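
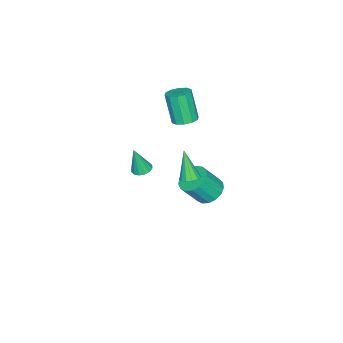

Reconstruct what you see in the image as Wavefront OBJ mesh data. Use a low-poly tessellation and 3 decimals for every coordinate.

v -2.263 -0.681 2.618
v -1.664 -1.248 2.527
v -2.018 -1.946 4.551
v -2.617 -1.379 4.642
v -1.45 -0.82 2.712
v -1.804 -1.518 4.736
v -1.547 -0.339 2.861
v -1.901 -1.037 4.885
v -1.917 0.012 2.917
v -2.271 -0.687 4.941
v -2.42 0.098 2.859
v -2.773 -0.601 4.883
v -2.862 -0.114 2.709
v -3.216 -0.812 4.733
v -3.076 -0.542 2.524
v -3.43 -1.24 4.548
v -2.979 -1.023 2.375
v -3.333 -1.721 4.399
v -2.609 -1.373 2.319
v -2.963 -2.072 4.343
v -2.107 -1.459 2.377
v -2.46 -2.158 4.401
v -3.161 0.543 -4.408
v -2.227 0.576 -4.886
v -1.425 -0.171 -3.371
v -2.359 -0.203 -2.892
v -2.257 1.019 -4.651
v -1.455 0.273 -3.136
v -2.495 1.354 -4.361
v -1.693 0.607 -2.846
v -2.885 1.502 -4.081
v -2.083 0.756 -2.566
v -3.338 1.431 -3.876
v -2.536 0.685 -2.361
v -3.751 1.157 -3.793
v -2.949 0.41 -2.278
v -4.029 0.742 -3.851
v -3.227 -0.005 -2.335
v -4.107 0.281 -4.036
v -3.305 -0.465 -2.521
v -3.969 -0.119 -4.306
v -3.167 -0.866 -2.791
v -3.646 -0.368 -4.6
v -2.844 -1.115 -3.085
v -3.212 -0.408 -4.85
v -2.41 -1.155 -3.334
v -2.766 -0.23 -4.998
v -1.964 -0.977 -3.483
v -2.41 0.125 -5.011
v -1.608 -0.622 -3.496
v 0.672 1.342 0.254
v 1.28 1.409 0.444
v 0.168 0.618 2.126
v 1.115 1.721 0.52
v 0.809 1.912 0.511
v 0.46 1.922 0.421
v 0.178 1.749 0.278
v 0.054 1.446 0.127
v 0.125 1.11 0.017
v 0.371 0.848 -0.019
v 0.712 0.743 0.033
v 1.04 0.828 0.154
v 1.252 1.077 0.307
v 3.102 -0.489 2.22
v 3.542 -0.024 2.231
v 3.418 -0.831 4
v 3.257 0.125 2.311
v 2.93 0.11 2.365
v 2.65 -0.066 2.381
v 2.491 -0.355 2.354
v 2.496 -0.68 2.291
v 2.663 -0.954 2.208
v 2.948 -1.103 2.129
v 3.274 -1.088 2.074
v 3.555 -0.912 2.058
v 3.714 -0.623 2.086
v 3.709 -0.298 2.149
f 2 1 5
f 2 5 3
f 3 5 6
f 3 6 4
f 5 1 7
f 5 7 6
f 6 7 8
f 6 8 4
f 7 1 9
f 7 9 8
f 8 9 10
f 8 10 4
f 9 1 11
f 9 11 10
f 10 11 12
f 10 12 4
f 11 1 13
f 11 13 12
f 12 13 14
f 12 14 4
f 13 1 15
f 13 15 14
f 14 15 16
f 14 16 4
f 15 1 17
f 15 17 16
f 16 17 18
f 16 18 4
f 17 1 19
f 17 19 18
f 18 19 20
f 18 20 4
f 19 1 21
f 19 21 20
f 20 21 22
f 20 22 4
f 21 1 2
f 21 2 22
f 22 2 3
f 22 3 4
f 24 23 27
f 24 27 25
f 25 27 28
f 25 28 26
f 27 23 29
f 27 29 28
f 28 29 30
f 28 30 26
f 29 23 31
f 29 31 30
f 30 31 32
f 30 32 26
f 31 23 33
f 31 33 32
f 32 33 34
f 32 34 26
f 33 23 35
f 33 35 34
f 34 35 36
f 34 36 26
f 35 23 37
f 35 37 36
f 36 37 38
f 36 38 26
f 37 23 39
f 37 39 38
f 38 39 40
f 38 40 26
f 39 23 41
f 39 41 40
f 40 41 42
f 40 42 26
f 41 23 43
f 41 43 42
f 42 43 44
f 42 44 26
f 43 23 45
f 43 45 44
f 44 45 46
f 44 46 26
f 45 23 47
f 45 47 46
f 46 47 48
f 46 48 26
f 47 23 49
f 47 49 48
f 48 49 50
f 48 50 26
f 49 23 24
f 49 24 50
f 50 24 25
f 50 25 26
f 52 51 54
f 52 54 53
f 54 51 55
f 54 55 53
f 55 51 56
f 55 56 53
f 56 51 57
f 56 57 53
f 57 51 58
f 57 58 53
f 58 51 59
f 58 59 53
f 59 51 60
f 59 60 53
f 60 51 61
f 60 61 53
f 61 51 62
f 61 62 53
f 62 51 63
f 62 63 53
f 63 51 52
f 63 52 53
f 65 64 67
f 65 67 66
f 67 64 68
f 67 68 66
f 68 64 69
f 68 69 66
f 69 64 70
f 69 70 66
f 70 64 71
f 70 71 66
f 71 64 72
f 71 72 66
f 72 64 73
f 72 73 66
f 73 64 74
f 73 74 66
f 74 64 75
f 74 75 66
f 75 64 76
f 75 76 66
f 76 64 77
f 76 77 66
f 77 64 65
f 77 65 66



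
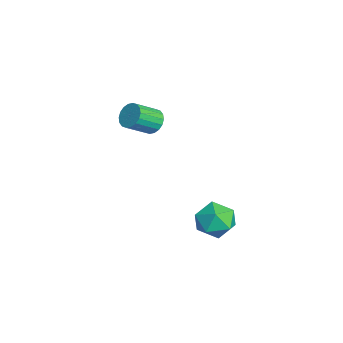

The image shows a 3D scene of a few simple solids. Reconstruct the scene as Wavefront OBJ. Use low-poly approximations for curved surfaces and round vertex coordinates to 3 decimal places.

v -3.281 -2.24 0.326
v -2.817 -1.732 0.754
v -2.295 -2.993 1.682
v -2.759 -3.5 1.254
v -3.128 -1.728 0.935
v -2.607 -2.988 1.863
v -3.47 -1.825 0.995
v -2.949 -3.085 1.924
v -3.775 -2.004 0.923
v -3.253 -3.265 1.851
v -3.981 -2.23 0.732
v -3.46 -3.49 1.661
v -4.049 -2.458 0.461
v -3.528 -3.718 1.39
v -3.965 -2.642 0.163
v -3.443 -3.903 1.092
v -3.745 -2.747 -0.102
v -3.223 -4.008 0.826
v -3.433 -2.752 -0.283
v -2.912 -4.012 0.645
v -3.091 -2.655 -0.344
v -2.57 -3.915 0.585
v -2.787 -2.475 -0.271
v -2.265 -3.736 0.657
v -2.58 -2.25 -0.081
v -2.059 -3.51 0.848
v -2.512 -2.022 0.19
v -1.991 -3.282 1.119
v -2.597 -1.837 0.488
v -2.075 -3.098 1.417
v 3.375 0.985 -3.156
v 4.37 0.549 -2.675
v 2.43 -0.609 -2.645
v 3.425 -1.045 -2.164
v 2.879 -0.117 -1.661
v 3.463 0.868 -1.977
v 3.337 -0.928 -3.343
v 3.921 0.057 -3.659
v 4.347 -0.633 -2.79
v 4.063 -0.132 -1.751
v 2.737 0.072 -3.569
v 2.453 0.573 -2.53
f 2 1 5
f 2 5 3
f 3 5 6
f 3 6 4
f 5 1 7
f 5 7 6
f 6 7 8
f 6 8 4
f 7 1 9
f 7 9 8
f 8 9 10
f 8 10 4
f 9 1 11
f 9 11 10
f 10 11 12
f 10 12 4
f 11 1 13
f 11 13 12
f 12 13 14
f 12 14 4
f 13 1 15
f 13 15 14
f 14 15 16
f 14 16 4
f 15 1 17
f 15 17 16
f 16 17 18
f 16 18 4
f 17 1 19
f 17 19 18
f 18 19 20
f 18 20 4
f 19 1 21
f 19 21 20
f 20 21 22
f 20 22 4
f 21 1 23
f 21 23 22
f 22 23 24
f 22 24 4
f 23 1 25
f 23 25 24
f 24 25 26
f 24 26 4
f 25 1 27
f 25 27 26
f 26 27 28
f 26 28 4
f 27 1 29
f 27 29 28
f 28 29 30
f 28 30 4
f 29 1 2
f 29 2 30
f 30 2 3
f 30 3 4
f 31 42 36
f 31 36 32
f 31 32 38
f 31 38 41
f 31 41 42
f 32 36 40
f 36 42 35
f 42 41 33
f 41 38 37
f 38 32 39
f 34 40 35
f 34 35 33
f 34 33 37
f 34 37 39
f 34 39 40
f 35 40 36
f 33 35 42
f 37 33 41
f 39 37 38
f 40 39 32



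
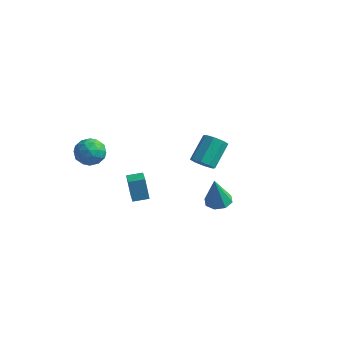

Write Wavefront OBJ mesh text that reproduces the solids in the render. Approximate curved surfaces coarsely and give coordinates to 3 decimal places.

v -2.504 -1.187 -2.367
v -2.901 -1.033 -0.887
v -3.26 -0.302 -2.661
v -3.656 -0.148 -1.181
v -1.764 -0.512 -2.239
v -2.16 -0.358 -0.759
v -2.519 0.373 -2.533
v -2.916 0.527 -1.053
v -0.366 3.084 -0.825
v 0.053 3.542 -1.361
v 0.044 5.035 -0.091
v -0.374 4.576 0.445
v -0.568 3.598 -1.431
v -0.577 5.091 -0.16
v -1.071 3.353 -1.146
v -1.08 4.845 0.124
v -1.16 2.95 -0.673
v -1.169 4.442 0.597
v -0.784 2.625 -0.289
v -0.793 4.118 0.981
v -0.163 2.569 -0.22
v -0.172 4.062 1.051
v 0.34 2.815 -0.504
v 0.331 4.307 0.766
v 0.429 3.218 -0.977
v 0.42 4.71 0.293
v 2.995 -0.54 -0.318
v 3.794 -0.329 -0.251
v 2.925 -0.9 1.638
v 3.405 0.167 -0.173
v 2.775 0.249 -0.18
v 2.274 -0.132 -0.268
v 2.195 -0.751 -0.385
v 2.584 -1.247 -0.463
v 3.214 -1.328 -0.455
v 3.715 -0.948 -0.368
v -3.405 -2.801 3.178
v -2.754 -3.521 2.941
v -4.526 -3.919 3.499
v -3.875 -4.639 3.262
v -3.738 -4.094 4.088
v -3.045 -3.402 3.889
v -4.235 -4.038 2.551
v -3.542 -3.346 2.352
v -3.267 -4.285 2.554
v -2.96 -4.32 3.504
v -4.32 -3.12 2.936
v -4.013 -3.155 3.886
v -2.981 -3.062 3.031
v -4.299 -4.378 3.409
v -4.219 -4.057 3.894
v -3.836 -4.48 3.755
v -3.152 -2.993 3.588
v -2.77 -3.416 3.45
v -3.348 -3.753 4.123
v -4.51 -4.024 2.99
v -4.128 -4.447 2.852
v -3.444 -2.96 2.685
v -3.061 -3.383 2.546
v -3.932 -3.687 2.317
v -2.9 -3.935 2.664
v -3.559 -4.593 2.853
v -3.77 -4.239 2.435
v -3.363 -3.832 2.318
v -2.72 -3.955 3.223
v -3.379 -4.613 3.412
v -3.298 -4.292 3.897
v -2.891 -3.886 3.78
v -3.021 -4.405 2.995
v -3.901 -2.827 3.028
v -4.56 -3.485 3.217
v -4.389 -3.554 2.66
v -3.982 -3.148 2.543
v -3.721 -2.847 3.587
v -4.38 -3.505 3.776
v -3.917 -3.608 4.122
v -3.51 -3.201 4.005
v -4.259 -3.035 3.445
f 2 4 1
f 5 2 1
f 1 4 3
f 3 5 1
f 2 8 4
f 6 2 5
f 6 8 2
f 4 8 3
f 7 5 3
f 3 8 7
f 7 6 5
f 8 6 7
f 10 9 13
f 10 13 11
f 11 13 14
f 11 14 12
f 13 9 15
f 13 15 14
f 14 15 16
f 14 16 12
f 15 9 17
f 15 17 16
f 16 17 18
f 16 18 12
f 17 9 19
f 17 19 18
f 18 19 20
f 18 20 12
f 19 9 21
f 19 21 20
f 20 21 22
f 20 22 12
f 21 9 23
f 21 23 22
f 22 23 24
f 22 24 12
f 23 9 25
f 23 25 24
f 24 25 26
f 24 26 12
f 25 9 10
f 25 10 26
f 26 10 11
f 26 11 12
f 28 27 30
f 28 30 29
f 30 27 31
f 30 31 29
f 31 27 32
f 31 32 29
f 32 27 33
f 32 33 29
f 33 27 34
f 33 34 29
f 34 27 35
f 34 35 29
f 35 27 36
f 35 36 29
f 36 27 28
f 36 28 29
f 37 74 53
f 74 48 77
f 53 77 42
f 74 77 53
f 37 53 49
f 53 42 54
f 49 54 38
f 53 54 49
f 37 49 58
f 49 38 59
f 58 59 44
f 49 59 58
f 37 58 70
f 58 44 73
f 70 73 47
f 58 73 70
f 37 70 74
f 70 47 78
f 74 78 48
f 70 78 74
f 38 54 65
f 54 42 68
f 65 68 46
f 54 68 65
f 42 77 55
f 77 48 76
f 55 76 41
f 77 76 55
f 48 78 75
f 78 47 71
f 75 71 39
f 78 71 75
f 47 73 72
f 73 44 60
f 72 60 43
f 73 60 72
f 44 59 64
f 59 38 61
f 64 61 45
f 59 61 64
f 40 66 52
f 66 46 67
f 52 67 41
f 66 67 52
f 40 52 50
f 52 41 51
f 50 51 39
f 52 51 50
f 40 50 57
f 50 39 56
f 57 56 43
f 50 56 57
f 40 57 62
f 57 43 63
f 62 63 45
f 57 63 62
f 40 62 66
f 62 45 69
f 66 69 46
f 62 69 66
f 41 67 55
f 67 46 68
f 55 68 42
f 67 68 55
f 39 51 75
f 51 41 76
f 75 76 48
f 51 76 75
f 43 56 72
f 56 39 71
f 72 71 47
f 56 71 72
f 45 63 64
f 63 43 60
f 64 60 44
f 63 60 64
f 46 69 65
f 69 45 61
f 65 61 38
f 69 61 65



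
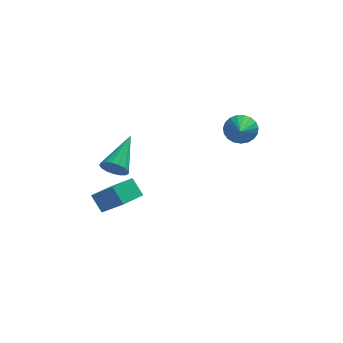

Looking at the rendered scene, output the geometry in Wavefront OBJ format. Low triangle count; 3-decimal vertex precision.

v -1.448 -1.357 -1.598
v -1.917 -0.866 -0.836
v -2.427 -0.702 -2.621
v -2.895 -0.212 -1.86
v -0.625 -0.348 -1.74
v -1.093 0.142 -0.979
v -1.603 0.306 -2.764
v -2.072 0.797 -2.002
v 3.728 3.236 0.14
v 4.193 3.537 0.718
v 3.672 1.864 0.9
v 3.888 3.611 0.829
v 3.556 3.62 0.821
v 3.253 3.563 0.695
v 3.033 3.449 0.473
v 2.933 3.299 0.194
v 2.97 3.138 -0.095
v 3.139 2.994 -0.343
v 3.409 2.891 -0.507
v 3.735 2.849 -0.56
v 4.06 2.873 -0.491
v 4.327 2.961 -0.313
v 4.491 3.095 -0.057
v 4.523 3.255 0.233
v 4.418 3.411 0.507
v -1.887 0.141 -0.354
v -1.389 0.211 -0.826
v -1.193 1.859 0.634
v -1.64 0.384 -0.951
v -1.949 0.502 -0.939
v -2.243 0.537 -0.793
v -2.456 0.482 -0.546
v -2.538 0.348 -0.256
v -2.472 0.167 0.012
v -2.271 -0.02 0.196
v -1.983 -0.17 0.254
v -1.673 -0.249 0.173
v -1.411 -0.238 -0.029
v -1.259 -0.141 -0.305
v -1.251 0.021 -0.593
f 2 4 1
f 5 2 1
f 1 4 3
f 3 5 1
f 2 8 4
f 6 2 5
f 6 8 2
f 4 8 3
f 7 5 3
f 3 8 7
f 7 6 5
f 8 6 7
f 10 9 12
f 10 12 11
f 12 9 13
f 12 13 11
f 13 9 14
f 13 14 11
f 14 9 15
f 14 15 11
f 15 9 16
f 15 16 11
f 16 9 17
f 16 17 11
f 17 9 18
f 17 18 11
f 18 9 19
f 18 19 11
f 19 9 20
f 19 20 11
f 20 9 21
f 20 21 11
f 21 9 22
f 21 22 11
f 22 9 23
f 22 23 11
f 23 9 24
f 23 24 11
f 24 9 25
f 24 25 11
f 25 9 10
f 25 10 11
f 27 26 29
f 27 29 28
f 29 26 30
f 29 30 28
f 30 26 31
f 30 31 28
f 31 26 32
f 31 32 28
f 32 26 33
f 32 33 28
f 33 26 34
f 33 34 28
f 34 26 35
f 34 35 28
f 35 26 36
f 35 36 28
f 36 26 37
f 36 37 28
f 37 26 38
f 37 38 28
f 38 26 39
f 38 39 28
f 39 26 40
f 39 40 28
f 40 26 27
f 40 27 28



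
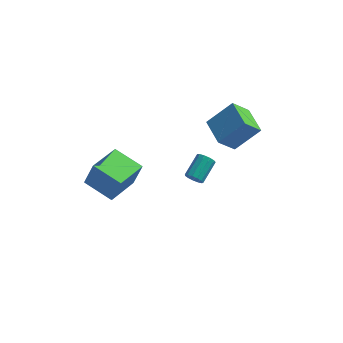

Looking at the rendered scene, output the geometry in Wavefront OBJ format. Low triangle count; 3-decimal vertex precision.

v 0.422 2.528 -4.143
v 0.686 2.196 -3.719
v 1.182 3.521 -2.992
v 0.918 3.852 -3.417
v 0.918 2.242 -3.961
v 1.413 3.567 -3.235
v 0.991 2.379 -4.261
v 1.487 3.704 -3.535
v 0.885 2.563 -4.524
v 1.38 3.888 -3.798
v 0.631 2.736 -4.666
v 1.127 4.061 -3.939
v 0.311 2.843 -4.642
v 0.807 4.167 -3.915
v 0.026 2.849 -4.459
v 0.522 4.174 -3.733
v -0.133 2.754 -4.177
v 0.363 4.078 -3.45
v -0.115 2.586 -3.883
v 0.38 3.911 -3.157
v 0.072 2.4 -3.672
v 0.568 3.725 -2.946
v 0.371 2.255 -3.611
v 0.867 3.58 -2.885
v -4.656 -3.199 0.557
v -4.146 -3.135 2.104
v -3.856 -1.223 0.212
v -3.347 -1.158 1.759
v -2.993 -3.962 0.041
v -2.484 -3.897 1.588
v -2.194 -1.985 -0.304
v -1.684 -1.921 1.243
v 0.853 4.13 -0.218
v 2.248 4.768 1.187
v 1.717 4.795 -1.377
v 3.111 5.432 0.029
v 1.789 2.548 -0.429
v 3.183 3.185 0.977
v 2.652 3.212 -1.587
v 4.047 3.85 -0.182
f 2 1 5
f 2 5 3
f 3 5 6
f 3 6 4
f 5 1 7
f 5 7 6
f 6 7 8
f 6 8 4
f 7 1 9
f 7 9 8
f 8 9 10
f 8 10 4
f 9 1 11
f 9 11 10
f 10 11 12
f 10 12 4
f 11 1 13
f 11 13 12
f 12 13 14
f 12 14 4
f 13 1 15
f 13 15 14
f 14 15 16
f 14 16 4
f 15 1 17
f 15 17 16
f 16 17 18
f 16 18 4
f 17 1 19
f 17 19 18
f 18 19 20
f 18 20 4
f 19 1 21
f 19 21 20
f 20 21 22
f 20 22 4
f 21 1 23
f 21 23 22
f 22 23 24
f 22 24 4
f 23 1 2
f 23 2 24
f 24 2 3
f 24 3 4
f 26 28 25
f 29 26 25
f 25 28 27
f 27 29 25
f 26 32 28
f 30 26 29
f 30 32 26
f 28 32 27
f 31 29 27
f 27 32 31
f 31 30 29
f 32 30 31
f 34 36 33
f 37 34 33
f 33 36 35
f 35 37 33
f 34 40 36
f 38 34 37
f 38 40 34
f 36 40 35
f 39 37 35
f 35 40 39
f 39 38 37
f 40 38 39



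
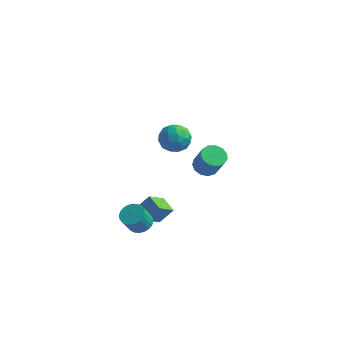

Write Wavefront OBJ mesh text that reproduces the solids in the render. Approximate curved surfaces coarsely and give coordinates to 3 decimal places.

v -1.2 -3.221 -1.264
v -0.728 -2.857 -0.98
v -0.908 -3.395 0.008
v -1.38 -3.759 -0.276
v -0.936 -2.711 -0.939
v -1.116 -3.249 0.05
v -1.184 -2.643 -0.947
v -1.365 -3.181 0.042
v -1.435 -2.662 -1.003
v -1.615 -3.2 -0.014
v -1.65 -2.767 -1.099
v -1.83 -3.305 -0.11
v -1.796 -2.941 -1.22
v -1.976 -3.479 -0.232
v -1.851 -3.157 -1.348
v -2.032 -3.695 -0.36
v -1.808 -3.383 -1.464
v -1.988 -3.922 -0.475
v -1.672 -3.585 -1.548
v -1.852 -4.123 -0.56
v -1.464 -3.731 -1.59
v -1.644 -4.269 -0.601
v -1.215 -3.799 -1.582
v -1.396 -4.337 -0.593
v -0.965 -3.78 -1.526
v -1.145 -4.318 -0.537
v -0.75 -3.675 -1.43
v -0.93 -4.213 -0.441
v -0.604 -3.501 -1.308
v -0.784 -4.039 -0.32
v -0.548 -3.285 -1.18
v -0.729 -3.823 -0.192
v -0.592 -3.058 -1.065
v -0.772 -3.597 -0.076
v -0.828 -1.916 -2.095
v -1.124 -2.871 -1.329
v -1.599 -1.455 -1.818
v -1.895 -2.41 -1.052
v -0.285 -1.47 -1.328
v -0.581 -2.425 -0.562
v -1.056 -1.009 -1.051
v -1.352 -1.964 -0.285
v -0.814 0.408 3.538
v -0.075 -0.042 3.43
v -1.505 -0.538 2.75
v -0.766 -0.988 2.642
v -1.149 -0.959 3.425
v -0.722 -0.375 3.913
v -0.858 -0.205 2.267
v -0.431 0.379 2.755
v -0.102 -0.421 2.645
v -0.281 -0.887 3.361
v -1.299 0.307 2.819
v -1.478 -0.159 3.535
v -0.384 0.266 3.554
v -1.196 -0.846 2.626
v -1.421 -0.829 3.087
v -0.986 -1.094 3.023
v -0.764 0.07 3.837
v -0.329 -0.194 3.774
v -0.961 -0.733 3.771
v -1.251 -0.386 2.406
v -0.816 -0.65 2.343
v -0.594 0.514 3.157
v -0.159 0.249 3.093
v -0.619 0.153 2.409
v 0.035 -0.222 3.028
v -0.371 -0.778 2.565
v -0.426 -0.317 2.345
v -0.175 0.026 2.631
v -0.071 -0.496 3.449
v -0.477 -1.051 2.985
v -0.702 -1.035 3.446
v -0.451 -0.691 3.733
v -0.087 -0.718 2.987
v -1.103 0.471 3.195
v -1.509 -0.084 2.731
v -1.129 0.111 2.447
v -0.878 0.455 2.734
v -1.209 0.198 3.615
v -1.615 -0.358 3.152
v -1.405 -0.606 3.549
v -1.154 -0.263 3.835
v -1.493 0.138 3.193
v -0.746 3.178 -1.437
v -0.124 3.409 -1.688
v 0.529 3.034 -0.414
v -0.094 2.802 -0.163
v -0.296 3.722 -1.508
v 0.357 3.347 -0.233
v -0.611 3.862 -1.305
v 0.042 3.487 -0.031
v -0.969 3.785 -1.144
v -0.317 3.41 0.13
v -1.257 3.515 -1.076
v -0.604 3.14 0.198
v -1.382 3.138 -1.123
v -0.729 2.763 0.151
v -1.305 2.773 -1.27
v -0.653 2.398 0.005
v -1.051 2.537 -1.469
v -0.399 2.162 -0.195
v -0.701 2.505 -1.659
v -0.048 2.129 -0.384
v -0.364 2.686 -1.778
v 0.288 2.31 -0.503
v -0.149 3.023 -1.789
v 0.504 2.648 -0.514
f 2 1 5
f 2 5 3
f 3 5 6
f 3 6 4
f 5 1 7
f 5 7 6
f 6 7 8
f 6 8 4
f 7 1 9
f 7 9 8
f 8 9 10
f 8 10 4
f 9 1 11
f 9 11 10
f 10 11 12
f 10 12 4
f 11 1 13
f 11 13 12
f 12 13 14
f 12 14 4
f 13 1 15
f 13 15 14
f 14 15 16
f 14 16 4
f 15 1 17
f 15 17 16
f 16 17 18
f 16 18 4
f 17 1 19
f 17 19 18
f 18 19 20
f 18 20 4
f 19 1 21
f 19 21 20
f 20 21 22
f 20 22 4
f 21 1 23
f 21 23 22
f 22 23 24
f 22 24 4
f 23 1 25
f 23 25 24
f 24 25 26
f 24 26 4
f 25 1 27
f 25 27 26
f 26 27 28
f 26 28 4
f 27 1 29
f 27 29 28
f 28 29 30
f 28 30 4
f 29 1 31
f 29 31 30
f 30 31 32
f 30 32 4
f 31 1 33
f 31 33 32
f 32 33 34
f 32 34 4
f 33 1 2
f 33 2 34
f 34 2 3
f 34 3 4
f 36 38 35
f 39 36 35
f 35 38 37
f 37 39 35
f 36 42 38
f 40 36 39
f 40 42 36
f 38 42 37
f 41 39 37
f 37 42 41
f 41 40 39
f 42 40 41
f 43 80 59
f 80 54 83
f 59 83 48
f 80 83 59
f 43 59 55
f 59 48 60
f 55 60 44
f 59 60 55
f 43 55 64
f 55 44 65
f 64 65 50
f 55 65 64
f 43 64 76
f 64 50 79
f 76 79 53
f 64 79 76
f 43 76 80
f 76 53 84
f 80 84 54
f 76 84 80
f 44 60 71
f 60 48 74
f 71 74 52
f 60 74 71
f 48 83 61
f 83 54 82
f 61 82 47
f 83 82 61
f 54 84 81
f 84 53 77
f 81 77 45
f 84 77 81
f 53 79 78
f 79 50 66
f 78 66 49
f 79 66 78
f 50 65 70
f 65 44 67
f 70 67 51
f 65 67 70
f 46 72 58
f 72 52 73
f 58 73 47
f 72 73 58
f 46 58 56
f 58 47 57
f 56 57 45
f 58 57 56
f 46 56 63
f 56 45 62
f 63 62 49
f 56 62 63
f 46 63 68
f 63 49 69
f 68 69 51
f 63 69 68
f 46 68 72
f 68 51 75
f 72 75 52
f 68 75 72
f 47 73 61
f 73 52 74
f 61 74 48
f 73 74 61
f 45 57 81
f 57 47 82
f 81 82 54
f 57 82 81
f 49 62 78
f 62 45 77
f 78 77 53
f 62 77 78
f 51 69 70
f 69 49 66
f 70 66 50
f 69 66 70
f 52 75 71
f 75 51 67
f 71 67 44
f 75 67 71
f 86 85 89
f 86 89 87
f 87 89 90
f 87 90 88
f 89 85 91
f 89 91 90
f 90 91 92
f 90 92 88
f 91 85 93
f 91 93 92
f 92 93 94
f 92 94 88
f 93 85 95
f 93 95 94
f 94 95 96
f 94 96 88
f 95 85 97
f 95 97 96
f 96 97 98
f 96 98 88
f 97 85 99
f 97 99 98
f 98 99 100
f 98 100 88
f 99 85 101
f 99 101 100
f 100 101 102
f 100 102 88
f 101 85 103
f 101 103 102
f 102 103 104
f 102 104 88
f 103 85 105
f 103 105 104
f 104 105 106
f 104 106 88
f 105 85 107
f 105 107 106
f 106 107 108
f 106 108 88
f 107 85 86
f 107 86 108
f 108 86 87
f 108 87 88



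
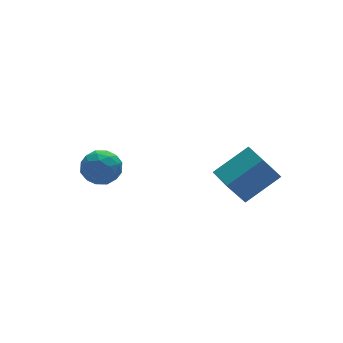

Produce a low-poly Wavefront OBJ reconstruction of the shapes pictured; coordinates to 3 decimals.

v -3.151 1.624 -1.729
v -2.619 2.365 -2.184
v -1.901 0.575 -1.976
v -1.369 1.316 -2.431
v -1.55 1.36 -1.428
v -2.322 2.009 -1.276
v -2.198 0.931 -2.884
v -2.97 1.58 -2.732
v -2.03 1.937 -2.898
v -1.629 2.202 -1.999
v -2.891 0.738 -2.161
v -2.49 1.003 -1.262
v -2.995 2.087 -1.935
v -1.525 0.853 -2.225
v -1.632 0.879 -1.636
v -1.319 1.315 -1.903
v -2.82 1.877 -1.401
v -2.507 2.313 -1.669
v -1.879 1.722 -1.224
v -2.013 0.627 -2.491
v -1.7 1.063 -2.759
v -3.201 1.625 -2.257
v -2.888 2.061 -2.524
v -2.641 1.218 -2.936
v -2.335 2.271 -2.622
v -1.601 1.654 -2.767
v -2.088 1.428 -3.034
v -2.542 1.809 -2.944
v -2.1 2.427 -2.094
v -1.365 1.81 -2.239
v -1.472 1.836 -1.649
v -1.926 2.217 -1.56
v -1.754 2.175 -2.513
v -3.155 1.13 -1.921
v -2.42 0.513 -2.066
v -2.594 0.723 -2.6
v -3.048 1.104 -2.511
v -2.919 1.286 -1.393
v -2.185 0.669 -1.538
v -1.978 1.131 -1.216
v -2.432 1.512 -1.126
v -2.766 0.765 -1.647
v 1.582 -3.516 -1.089
v 3.292 -3.474 0.078
v 1.588 -2.068 -1.151
v 3.298 -2.025 0.016
v 2.462 -3.575 -2.376
v 4.172 -3.532 -1.209
v 2.468 -2.126 -2.438
v 4.178 -2.084 -1.271
f 1 38 17
f 38 12 41
f 17 41 6
f 38 41 17
f 1 17 13
f 17 6 18
f 13 18 2
f 17 18 13
f 1 13 22
f 13 2 23
f 22 23 8
f 13 23 22
f 1 22 34
f 22 8 37
f 34 37 11
f 22 37 34
f 1 34 38
f 34 11 42
f 38 42 12
f 34 42 38
f 2 18 29
f 18 6 32
f 29 32 10
f 18 32 29
f 6 41 19
f 41 12 40
f 19 40 5
f 41 40 19
f 12 42 39
f 42 11 35
f 39 35 3
f 42 35 39
f 11 37 36
f 37 8 24
f 36 24 7
f 37 24 36
f 8 23 28
f 23 2 25
f 28 25 9
f 23 25 28
f 4 30 16
f 30 10 31
f 16 31 5
f 30 31 16
f 4 16 14
f 16 5 15
f 14 15 3
f 16 15 14
f 4 14 21
f 14 3 20
f 21 20 7
f 14 20 21
f 4 21 26
f 21 7 27
f 26 27 9
f 21 27 26
f 4 26 30
f 26 9 33
f 30 33 10
f 26 33 30
f 5 31 19
f 31 10 32
f 19 32 6
f 31 32 19
f 3 15 39
f 15 5 40
f 39 40 12
f 15 40 39
f 7 20 36
f 20 3 35
f 36 35 11
f 20 35 36
f 9 27 28
f 27 7 24
f 28 24 8
f 27 24 28
f 10 33 29
f 33 9 25
f 29 25 2
f 33 25 29
f 44 46 43
f 47 44 43
f 43 46 45
f 45 47 43
f 44 50 46
f 48 44 47
f 48 50 44
f 46 50 45
f 49 47 45
f 45 50 49
f 49 48 47
f 50 48 49



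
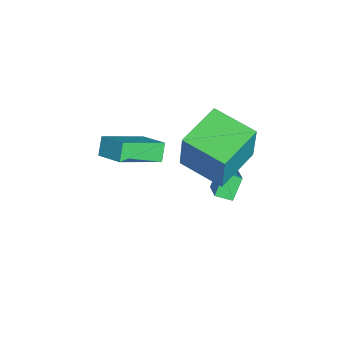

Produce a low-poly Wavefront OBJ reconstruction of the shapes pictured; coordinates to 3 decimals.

v 1.877 -0.825 -0.344
v 2.318 -0.735 1.687
v 0.162 0.415 -0.026
v 0.603 0.504 2.005
v 3.017 0.836 -0.665
v 3.458 0.925 1.366
v 1.302 2.075 -0.347
v 1.743 2.165 1.684
v -1.02 -2.368 -1.716
v -0.059 -4.024 -0.695
v -0.085 -1.461 -1.127
v 0.877 -3.117 -0.106
v -0.457 -2.483 -2.434
v 0.505 -4.139 -1.413
v 0.479 -1.576 -1.845
v 1.44 -3.232 -0.824
v -0.873 0.788 -3.519
v 0.277 0.972 -2.837
v -0.826 1.535 -3.801
v 0.325 1.719 -3.119
v -0.265 0.401 -4.441
v 0.886 0.585 -3.759
v -0.217 1.148 -4.723
v 0.933 1.332 -4.041
f 2 4 1
f 5 2 1
f 1 4 3
f 3 5 1
f 2 8 4
f 6 2 5
f 6 8 2
f 4 8 3
f 7 5 3
f 3 8 7
f 7 6 5
f 8 6 7
f 10 12 9
f 13 10 9
f 9 12 11
f 11 13 9
f 10 16 12
f 14 10 13
f 14 16 10
f 12 16 11
f 15 13 11
f 11 16 15
f 15 14 13
f 16 14 15
f 18 20 17
f 21 18 17
f 17 20 19
f 19 21 17
f 18 24 20
f 22 18 21
f 22 24 18
f 20 24 19
f 23 21 19
f 19 24 23
f 23 22 21
f 24 22 23



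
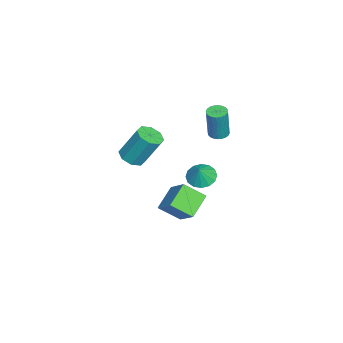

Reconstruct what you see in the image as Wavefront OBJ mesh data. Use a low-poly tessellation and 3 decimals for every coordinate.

v -1.153 1.675 2.087
v -0.565 1.724 1.98
v -0.198 1.674 3.965
v -0.787 1.625 4.073
v -0.627 1.949 1.997
v -0.26 1.899 3.983
v -0.77 2.133 2.028
v -0.403 2.082 4.014
v -0.97 2.246 2.068
v -0.603 2.196 4.054
v -1.199 2.273 2.111
v -0.832 2.223 4.096
v -1.42 2.209 2.15
v -1.054 2.158 4.136
v -1.601 2.063 2.18
v -1.235 2.013 4.166
v -1.714 1.859 2.195
v -1.347 1.808 4.181
v -1.742 1.626 2.195
v -1.375 1.576 4.18
v -1.68 1.401 2.177
v -1.313 1.351 4.163
v -1.537 1.218 2.146
v -1.17 1.167 4.132
v -1.337 1.104 2.106
v -0.97 1.054 4.092
v -1.108 1.077 2.064
v -0.741 1.027 4.049
v -0.886 1.142 2.024
v -0.52 1.091 4.01
v -0.705 1.287 1.994
v -0.339 1.237 3.98
v -0.593 1.492 1.979
v -0.226 1.441 3.965
v -0.51 -0.867 -2.339
v 0.652 0.063 -1.126
v -0.613 0.389 -3.205
v 0.549 1.32 -1.993
v 0.791 -1.36 -3.207
v 1.953 -0.429 -1.995
v 0.688 -0.103 -4.074
v 1.85 0.827 -2.861
v -1.64 0.642 -1.973
v -1.047 1.207 -2.322
v -1.04 0.598 -1.027
v -1.358 1.475 -2.112
v -1.745 1.519 -1.865
v -2.103 1.329 -1.647
v -2.337 0.954 -1.516
v -2.384 0.496 -1.508
v -2.232 0.077 -1.624
v -1.921 -0.191 -1.833
v -1.534 -0.235 -2.08
v -1.176 -0.045 -2.298
v -0.942 0.33 -2.429
v -0.895 0.788 -2.438
v 3.528 -2.168 2.837
v 3.98 -1.594 2.511
v 4.005 -0.578 4.338
v 3.552 -1.152 4.663
v 3.381 -1.48 2.456
v 3.406 -0.464 4.282
v 2.868 -1.769 2.624
v 2.893 -0.753 4.45
v 2.741 -2.291 2.916
v 2.766 -1.275 4.743
v 3.075 -2.742 3.162
v 3.1 -1.726 4.989
v 3.674 -2.856 3.218
v 3.699 -1.84 5.044
v 4.187 -2.567 3.05
v 4.212 -1.551 4.876
v 4.314 -2.045 2.757
v 4.339 -1.029 4.584
f 2 1 5
f 2 5 3
f 3 5 6
f 3 6 4
f 5 1 7
f 5 7 6
f 6 7 8
f 6 8 4
f 7 1 9
f 7 9 8
f 8 9 10
f 8 10 4
f 9 1 11
f 9 11 10
f 10 11 12
f 10 12 4
f 11 1 13
f 11 13 12
f 12 13 14
f 12 14 4
f 13 1 15
f 13 15 14
f 14 15 16
f 14 16 4
f 15 1 17
f 15 17 16
f 16 17 18
f 16 18 4
f 17 1 19
f 17 19 18
f 18 19 20
f 18 20 4
f 19 1 21
f 19 21 20
f 20 21 22
f 20 22 4
f 21 1 23
f 21 23 22
f 22 23 24
f 22 24 4
f 23 1 25
f 23 25 24
f 24 25 26
f 24 26 4
f 25 1 27
f 25 27 26
f 26 27 28
f 26 28 4
f 27 1 29
f 27 29 28
f 28 29 30
f 28 30 4
f 29 1 31
f 29 31 30
f 30 31 32
f 30 32 4
f 31 1 33
f 31 33 32
f 32 33 34
f 32 34 4
f 33 1 2
f 33 2 34
f 34 2 3
f 34 3 4
f 36 38 35
f 39 36 35
f 35 38 37
f 37 39 35
f 36 42 38
f 40 36 39
f 40 42 36
f 38 42 37
f 41 39 37
f 37 42 41
f 41 40 39
f 42 40 41
f 44 43 46
f 44 46 45
f 46 43 47
f 46 47 45
f 47 43 48
f 47 48 45
f 48 43 49
f 48 49 45
f 49 43 50
f 49 50 45
f 50 43 51
f 50 51 45
f 51 43 52
f 51 52 45
f 52 43 53
f 52 53 45
f 53 43 54
f 53 54 45
f 54 43 55
f 54 55 45
f 55 43 56
f 55 56 45
f 56 43 44
f 56 44 45
f 58 57 61
f 58 61 59
f 59 61 62
f 59 62 60
f 61 57 63
f 61 63 62
f 62 63 64
f 62 64 60
f 63 57 65
f 63 65 64
f 64 65 66
f 64 66 60
f 65 57 67
f 65 67 66
f 66 67 68
f 66 68 60
f 67 57 69
f 67 69 68
f 68 69 70
f 68 70 60
f 69 57 71
f 69 71 70
f 70 71 72
f 70 72 60
f 71 57 73
f 71 73 72
f 72 73 74
f 72 74 60
f 73 57 58
f 73 58 74
f 74 58 59
f 74 59 60



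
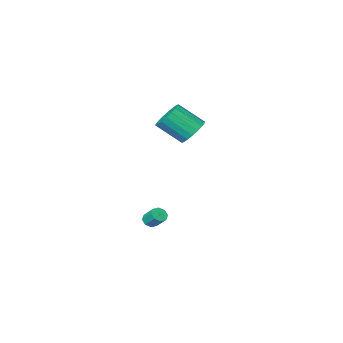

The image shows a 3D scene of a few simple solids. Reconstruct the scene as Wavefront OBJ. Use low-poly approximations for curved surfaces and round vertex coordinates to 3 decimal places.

v -2.39 -3.086 -4.255
v -2.132 -3.4 -3.869
v -2.293 -2.589 -3.1
v -2.55 -2.274 -3.485
v -1.861 -3.145 -4.081
v -2.021 -2.334 -3.312
v -1.899 -2.856 -4.395
v -2.059 -2.044 -3.625
v -2.224 -2.701 -4.626
v -2.385 -1.889 -3.857
v -2.647 -2.771 -4.64
v -2.808 -1.96 -3.871
v -2.919 -3.026 -4.428
v -3.079 -2.215 -3.659
v -2.881 -3.316 -4.115
v -3.041 -2.504 -3.345
v -2.555 -3.471 -3.883
v -2.716 -2.659 -3.114
v -4.413 -1.563 3.051
v -3.58 -1.242 2.536
v -2.395 -2.236 3.835
v -3.227 -2.557 4.349
v -3.642 -0.91 2.847
v -2.457 -1.905 4.145
v -3.857 -0.708 3.198
v -2.671 -1.703 4.496
v -4.182 -0.675 3.52
v -2.996 -1.67 4.818
v -4.552 -0.818 3.749
v -3.367 -1.813 5.047
v -4.895 -1.108 3.839
v -3.71 -2.103 5.138
v -5.143 -1.489 3.774
v -3.957 -2.483 5.072
v -5.245 -1.884 3.565
v -4.06 -2.878 4.864
v -5.183 -2.215 3.255
v -3.998 -3.21 4.553
v -4.969 -2.417 2.904
v -3.783 -3.412 4.202
v -4.644 -2.45 2.582
v -3.458 -3.445 3.88
v -4.273 -2.307 2.353
v -3.088 -3.302 3.651
v -3.93 -2.017 2.262
v -2.745 -3.012 3.561
v -3.683 -1.637 2.328
v -2.497 -2.631 3.626
f 2 1 5
f 2 5 3
f 3 5 6
f 3 6 4
f 5 1 7
f 5 7 6
f 6 7 8
f 6 8 4
f 7 1 9
f 7 9 8
f 8 9 10
f 8 10 4
f 9 1 11
f 9 11 10
f 10 11 12
f 10 12 4
f 11 1 13
f 11 13 12
f 12 13 14
f 12 14 4
f 13 1 15
f 13 15 14
f 14 15 16
f 14 16 4
f 15 1 17
f 15 17 16
f 16 17 18
f 16 18 4
f 17 1 2
f 17 2 18
f 18 2 3
f 18 3 4
f 20 19 23
f 20 23 21
f 21 23 24
f 21 24 22
f 23 19 25
f 23 25 24
f 24 25 26
f 24 26 22
f 25 19 27
f 25 27 26
f 26 27 28
f 26 28 22
f 27 19 29
f 27 29 28
f 28 29 30
f 28 30 22
f 29 19 31
f 29 31 30
f 30 31 32
f 30 32 22
f 31 19 33
f 31 33 32
f 32 33 34
f 32 34 22
f 33 19 35
f 33 35 34
f 34 35 36
f 34 36 22
f 35 19 37
f 35 37 36
f 36 37 38
f 36 38 22
f 37 19 39
f 37 39 38
f 38 39 40
f 38 40 22
f 39 19 41
f 39 41 40
f 40 41 42
f 40 42 22
f 41 19 43
f 41 43 42
f 42 43 44
f 42 44 22
f 43 19 45
f 43 45 44
f 44 45 46
f 44 46 22
f 45 19 47
f 45 47 46
f 46 47 48
f 46 48 22
f 47 19 20
f 47 20 48
f 48 20 21
f 48 21 22



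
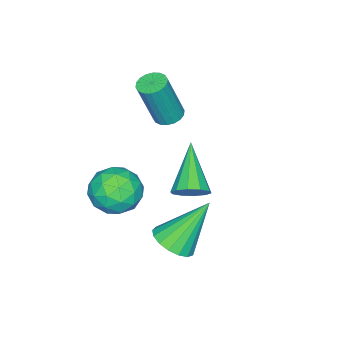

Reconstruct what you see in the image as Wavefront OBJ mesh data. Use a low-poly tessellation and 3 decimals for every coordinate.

v 2.977 2.484 -0.954
v 3.375 1.976 -0.874
v 1.663 1.636 0.194
v 3.455 2.243 -0.585
v 3.353 2.602 -0.437
v 3.107 2.916 -0.486
v 2.812 3.065 -0.714
v 2.58 2.992 -1.034
v 2.499 2.725 -1.323
v 2.601 2.366 -1.471
v 2.847 2.052 -1.422
v 3.142 1.903 -1.194
v 2.414 1.452 -4.514
v 2.928 1.021 -4.026
v 1.446 2.228 -2.806
v 3.115 1.367 -4.078
v 3.141 1.734 -4.229
v 3 2.035 -4.446
v 2.725 2.204 -4.678
v 2.379 2.2 -4.873
v 2.041 2.024 -4.985
v 1.788 1.718 -4.989
v 1.678 1.351 -4.884
v 1.737 1.007 -4.695
v 1.951 0.765 -4.464
v 2.271 0.68 -4.244
v 2.624 0.773 -4.086
v 2.578 0.015 -3.149
v 3.111 -0.656 -2.635
v 1.489 -1.124 -3.505
v 2.022 -1.795 -2.991
v 1.551 -1.057 -2.51
v 2.224 -0.353 -2.29
v 2.376 -1.427 -3.85
v 3.049 -0.723 -3.63
v 2.986 -1.547 -3.068
v 2.476 -1.318 -2.241
v 2.124 -0.462 -3.899
v 1.614 -0.233 -3.072
v 2.94 -0.22 -2.861
v 1.66 -1.56 -3.279
v 1.383 -1.126 -2.997
v 1.696 -1.52 -2.695
v 2.419 -0.042 -2.658
v 2.732 -0.437 -2.356
v 1.815 -0.673 -2.283
v 1.868 -1.343 -3.784
v 2.181 -1.738 -3.482
v 2.904 -0.26 -3.445
v 3.217 -0.654 -3.143
v 2.785 -1.107 -3.857
v 3.18 -1.138 -2.813
v 2.54 -1.808 -3.023
v 2.748 -1.592 -3.528
v 3.144 -1.178 -3.398
v 2.881 -1.004 -2.327
v 2.24 -1.674 -2.536
v 1.963 -1.24 -2.253
v 2.359 -0.826 -2.124
v 2.807 -1.528 -2.582
v 2.36 -0.106 -3.604
v 1.719 -0.776 -3.813
v 2.241 -0.954 -4.016
v 2.637 -0.54 -3.887
v 2.06 0.028 -3.117
v 1.42 -0.642 -3.327
v 1.456 -0.602 -2.742
v 1.852 -0.188 -2.612
v 1.793 -0.252 -3.558
v -1.556 -1.317 -2.038
v -1.213 -1.739 -2.208
v -0.661 -2.065 -0.293
v -1.004 -1.643 -0.122
v -1.062 -1.536 -2.218
v -0.509 -1.862 -0.302
v -1.008 -1.29 -2.191
v -0.456 -1.615 -0.276
v -1.063 -1.049 -2.134
v -0.51 -1.374 -0.219
v -1.215 -0.861 -2.059
v -0.663 -1.186 -0.143
v -1.435 -0.763 -1.978
v -0.883 -1.089 -0.063
v -1.679 -0.775 -1.91
v -1.127 -1.101 0.005
v -1.899 -0.895 -1.867
v -1.347 -1.221 0.048
v -2.051 -1.098 -1.858
v -1.498 -1.424 0.058
v -2.104 -1.345 -1.884
v -1.552 -1.67 0.031
v -2.05 -1.586 -1.941
v -1.497 -1.911 -0.026
v -1.897 -1.774 -2.017
v -1.345 -2.099 -0.101
v -1.677 -1.871 -2.097
v -1.125 -2.197 -0.182
v -1.433 -1.859 -2.165
v -0.881 -2.185 -0.25
f 2 1 4
f 2 4 3
f 4 1 5
f 4 5 3
f 5 1 6
f 5 6 3
f 6 1 7
f 6 7 3
f 7 1 8
f 7 8 3
f 8 1 9
f 8 9 3
f 9 1 10
f 9 10 3
f 10 1 11
f 10 11 3
f 11 1 12
f 11 12 3
f 12 1 2
f 12 2 3
f 14 13 16
f 14 16 15
f 16 13 17
f 16 17 15
f 17 13 18
f 17 18 15
f 18 13 19
f 18 19 15
f 19 13 20
f 19 20 15
f 20 13 21
f 20 21 15
f 21 13 22
f 21 22 15
f 22 13 23
f 22 23 15
f 23 13 24
f 23 24 15
f 24 13 25
f 24 25 15
f 25 13 26
f 25 26 15
f 26 13 27
f 26 27 15
f 27 13 14
f 27 14 15
f 28 65 44
f 65 39 68
f 44 68 33
f 65 68 44
f 28 44 40
f 44 33 45
f 40 45 29
f 44 45 40
f 28 40 49
f 40 29 50
f 49 50 35
f 40 50 49
f 28 49 61
f 49 35 64
f 61 64 38
f 49 64 61
f 28 61 65
f 61 38 69
f 65 69 39
f 61 69 65
f 29 45 56
f 45 33 59
f 56 59 37
f 45 59 56
f 33 68 46
f 68 39 67
f 46 67 32
f 68 67 46
f 39 69 66
f 69 38 62
f 66 62 30
f 69 62 66
f 38 64 63
f 64 35 51
f 63 51 34
f 64 51 63
f 35 50 55
f 50 29 52
f 55 52 36
f 50 52 55
f 31 57 43
f 57 37 58
f 43 58 32
f 57 58 43
f 31 43 41
f 43 32 42
f 41 42 30
f 43 42 41
f 31 41 48
f 41 30 47
f 48 47 34
f 41 47 48
f 31 48 53
f 48 34 54
f 53 54 36
f 48 54 53
f 31 53 57
f 53 36 60
f 57 60 37
f 53 60 57
f 32 58 46
f 58 37 59
f 46 59 33
f 58 59 46
f 30 42 66
f 42 32 67
f 66 67 39
f 42 67 66
f 34 47 63
f 47 30 62
f 63 62 38
f 47 62 63
f 36 54 55
f 54 34 51
f 55 51 35
f 54 51 55
f 37 60 56
f 60 36 52
f 56 52 29
f 60 52 56
f 71 70 74
f 71 74 72
f 72 74 75
f 72 75 73
f 74 70 76
f 74 76 75
f 75 76 77
f 75 77 73
f 76 70 78
f 76 78 77
f 77 78 79
f 77 79 73
f 78 70 80
f 78 80 79
f 79 80 81
f 79 81 73
f 80 70 82
f 80 82 81
f 81 82 83
f 81 83 73
f 82 70 84
f 82 84 83
f 83 84 85
f 83 85 73
f 84 70 86
f 84 86 85
f 85 86 87
f 85 87 73
f 86 70 88
f 86 88 87
f 87 88 89
f 87 89 73
f 88 70 90
f 88 90 89
f 89 90 91
f 89 91 73
f 90 70 92
f 90 92 91
f 91 92 93
f 91 93 73
f 92 70 94
f 92 94 93
f 93 94 95
f 93 95 73
f 94 70 96
f 94 96 95
f 95 96 97
f 95 97 73
f 96 70 98
f 96 98 97
f 97 98 99
f 97 99 73
f 98 70 71
f 98 71 99
f 99 71 72
f 99 72 73



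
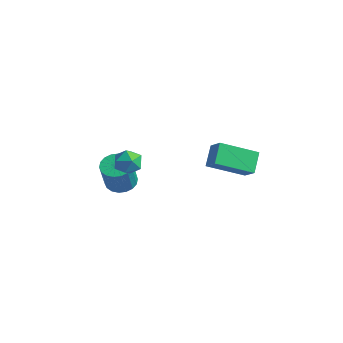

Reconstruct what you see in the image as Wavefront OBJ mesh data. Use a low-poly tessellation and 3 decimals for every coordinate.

v 2.942 1.643 0.098
v 2.478 2.426 0.881
v 4.029 3.089 -0.706
v 3.565 3.872 0.077
v 3.735 1.428 0.783
v 3.271 2.211 1.566
v 4.822 2.874 -0.021
v 4.358 3.657 0.762
v -2.16 1.068 -3.296
v -1.375 1.083 -3.449
v -1.054 0.487 -1.856
v -1.84 0.472 -1.704
v -1.436 1.407 -3.315
v -1.115 0.812 -1.723
v -1.641 1.664 -3.178
v -1.32 1.069 -1.586
v -1.948 1.803 -3.064
v -1.627 1.208 -1.472
v -2.297 1.797 -2.996
v -1.976 1.201 -1.404
v -2.62 1.646 -2.988
v -2.299 1.05 -1.395
v -2.851 1.38 -3.04
v -2.53 0.785 -1.448
v -2.946 1.053 -3.144
v -2.625 0.457 -1.551
v -2.885 0.728 -3.277
v -2.564 0.133 -1.685
v -2.68 0.471 -3.414
v -2.359 -0.124 -1.822
v -2.373 0.332 -3.528
v -2.052 -0.263 -1.936
v -2.024 0.339 -3.596
v -1.703 -0.257 -2.004
v -1.701 0.49 -3.605
v -1.38 -0.106 -2.012
v -1.47 0.755 -3.552
v -1.149 0.16 -1.96
v -1.115 0.776 -0.519
v -0.603 0.865 -1.098
v -0.817 -0.445 -0.442
v -0.305 -0.356 -1.021
v -0.168 -0.031 -0.328
v -0.352 0.724 -0.375
v -1.068 -0.304 -1.165
v -1.252 0.451 -1.212
v -0.574 0.197 -1.497
v -0.018 0.366 -0.98
v -1.402 0.054 -0.56
v -0.846 0.223 -0.043
f 2 4 1
f 5 2 1
f 1 4 3
f 3 5 1
f 2 8 4
f 6 2 5
f 6 8 2
f 4 8 3
f 7 5 3
f 3 8 7
f 7 6 5
f 8 6 7
f 10 9 13
f 10 13 11
f 11 13 14
f 11 14 12
f 13 9 15
f 13 15 14
f 14 15 16
f 14 16 12
f 15 9 17
f 15 17 16
f 16 17 18
f 16 18 12
f 17 9 19
f 17 19 18
f 18 19 20
f 18 20 12
f 19 9 21
f 19 21 20
f 20 21 22
f 20 22 12
f 21 9 23
f 21 23 22
f 22 23 24
f 22 24 12
f 23 9 25
f 23 25 24
f 24 25 26
f 24 26 12
f 25 9 27
f 25 27 26
f 26 27 28
f 26 28 12
f 27 9 29
f 27 29 28
f 28 29 30
f 28 30 12
f 29 9 31
f 29 31 30
f 30 31 32
f 30 32 12
f 31 9 33
f 31 33 32
f 32 33 34
f 32 34 12
f 33 9 35
f 33 35 34
f 34 35 36
f 34 36 12
f 35 9 37
f 35 37 36
f 36 37 38
f 36 38 12
f 37 9 10
f 37 10 38
f 38 10 11
f 38 11 12
f 39 50 44
f 39 44 40
f 39 40 46
f 39 46 49
f 39 49 50
f 40 44 48
f 44 50 43
f 50 49 41
f 49 46 45
f 46 40 47
f 42 48 43
f 42 43 41
f 42 41 45
f 42 45 47
f 42 47 48
f 43 48 44
f 41 43 50
f 45 41 49
f 47 45 46
f 48 47 40



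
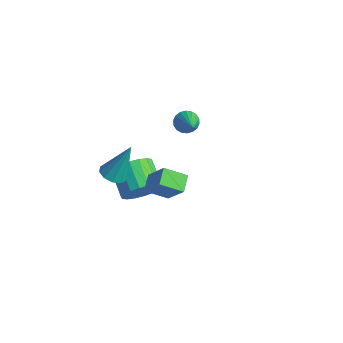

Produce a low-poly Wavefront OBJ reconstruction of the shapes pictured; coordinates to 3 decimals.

v -0.386 -3.327 0.541
v 0.242 -3.05 0.296
v -0.014 -2.513 2.419
v -0.082 -2.743 0.227
v -0.522 -2.66 0.279
v -0.911 -2.832 0.43
v -1.099 -3.193 0.625
v -1.015 -3.605 0.787
v -0.691 -3.912 0.856
v -0.251 -3.995 0.804
v 0.138 -3.823 0.653
v 0.326 -3.462 0.458
v -1.491 -0.687 -3.793
v -1.159 -1.117 -2.86
v -2.537 -0.603 -2.133
v -2.869 -0.173 -3.067
v -0.983 -0.67 -2.841
v -2.36 -0.156 -2.114
v -0.907 -0.227 -3.01
v -2.284 0.287 -2.284
v -0.947 0.125 -3.335
v -2.324 0.639 -2.609
v -1.094 0.317 -3.75
v -2.472 0.83 -3.024
v -1.321 0.309 -4.174
v -2.698 0.823 -3.448
v -1.581 0.104 -4.523
v -2.958 0.618 -3.796
v -1.823 -0.257 -4.727
v -3.201 0.257 -4
v -2 -0.704 -4.746
v -3.377 -0.19 -4.019
v -2.076 -1.147 -4.576
v -3.453 -0.633 -3.85
v -2.036 -1.499 -4.251
v -3.413 -0.985 -3.525
v -1.888 -1.69 -3.836
v -3.266 -1.177 -3.11
v -1.662 -1.683 -3.412
v -3.039 -1.169 -2.686
v -1.402 -1.478 -3.064
v -2.779 -0.964 -2.337
v 2.183 -3.593 1.489
v 1.675 -2.902 1.848
v 2.903 -2.759 0.9
v 2.395 -2.067 1.258
v 3.205 -3.533 2.822
v 2.697 -2.841 3.18
v 3.925 -2.698 2.232
v 3.417 -2.007 2.591
v -2.911 3.463 -1.881
v -2.492 3.976 -2.034
v -1.509 2.657 -0.739
v -2.635 4.077 -1.787
v -2.833 4.056 -1.559
v -3.046 3.918 -1.395
v -3.233 3.69 -1.327
v -3.355 3.416 -1.369
v -3.39 3.152 -1.512
v -3.33 2.95 -1.729
v -3.187 2.849 -1.976
v -2.989 2.869 -2.204
v -2.776 3.008 -2.368
v -2.589 3.236 -2.436
v -2.466 3.509 -2.394
v -2.432 3.774 -2.25
f 2 1 4
f 2 4 3
f 4 1 5
f 4 5 3
f 5 1 6
f 5 6 3
f 6 1 7
f 6 7 3
f 7 1 8
f 7 8 3
f 8 1 9
f 8 9 3
f 9 1 10
f 9 10 3
f 10 1 11
f 10 11 3
f 11 1 12
f 11 12 3
f 12 1 2
f 12 2 3
f 14 13 17
f 14 17 15
f 15 17 18
f 15 18 16
f 17 13 19
f 17 19 18
f 18 19 20
f 18 20 16
f 19 13 21
f 19 21 20
f 20 21 22
f 20 22 16
f 21 13 23
f 21 23 22
f 22 23 24
f 22 24 16
f 23 13 25
f 23 25 24
f 24 25 26
f 24 26 16
f 25 13 27
f 25 27 26
f 26 27 28
f 26 28 16
f 27 13 29
f 27 29 28
f 28 29 30
f 28 30 16
f 29 13 31
f 29 31 30
f 30 31 32
f 30 32 16
f 31 13 33
f 31 33 32
f 32 33 34
f 32 34 16
f 33 13 35
f 33 35 34
f 34 35 36
f 34 36 16
f 35 13 37
f 35 37 36
f 36 37 38
f 36 38 16
f 37 13 39
f 37 39 38
f 38 39 40
f 38 40 16
f 39 13 41
f 39 41 40
f 40 41 42
f 40 42 16
f 41 13 14
f 41 14 42
f 42 14 15
f 42 15 16
f 44 46 43
f 47 44 43
f 43 46 45
f 45 47 43
f 44 50 46
f 48 44 47
f 48 50 44
f 46 50 45
f 49 47 45
f 45 50 49
f 49 48 47
f 50 48 49
f 52 51 54
f 52 54 53
f 54 51 55
f 54 55 53
f 55 51 56
f 55 56 53
f 56 51 57
f 56 57 53
f 57 51 58
f 57 58 53
f 58 51 59
f 58 59 53
f 59 51 60
f 59 60 53
f 60 51 61
f 60 61 53
f 61 51 62
f 61 62 53
f 62 51 63
f 62 63 53
f 63 51 64
f 63 64 53
f 64 51 65
f 64 65 53
f 65 51 66
f 65 66 53
f 66 51 52
f 66 52 53



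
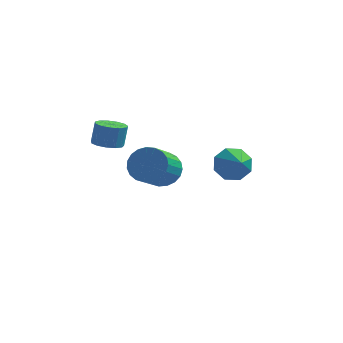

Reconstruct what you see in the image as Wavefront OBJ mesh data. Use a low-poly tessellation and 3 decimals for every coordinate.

v -1.582 3.783 -1.399
v -0.582 3.408 -1.561
v -0.978 1.782 -0.244
v -1.978 2.157 -0.081
v -0.524 3.68 -1.208
v -0.92 2.053 0.109
v -0.648 3.969 -0.888
v -1.045 2.343 0.429
v -0.934 4.226 -0.657
v -1.331 2.6 0.661
v -1.332 4.407 -0.553
v -1.729 2.781 0.764
v -1.773 4.48 -0.596
v -2.17 2.854 0.721
v -2.181 4.432 -0.778
v -2.578 2.806 0.54
v -2.486 4.272 -1.066
v -2.882 2.646 0.251
v -2.634 4.028 -1.413
v -3.03 2.402 -0.096
v -2.6 3.741 -1.757
v -2.996 2.115 -0.44
v -2.39 3.462 -2.039
v -2.786 1.835 -0.722
v -2.04 3.238 -2.21
v -2.437 1.611 -0.893
v -1.612 3.108 -2.241
v -2.008 1.482 -0.924
v -1.178 3.095 -2.126
v -1.574 1.469 -0.809
v -0.813 3.201 -1.886
v -1.21 1.575 -0.569
v -3.451 0.019 2.549
v -2.686 -0.215 2.546
v -2.564 0.167 3.688
v -3.329 0.401 3.691
v -2.688 0.213 2.403
v -2.567 0.594 3.545
v -2.933 0.579 2.307
v -2.811 0.96 3.449
v -3.342 0.768 2.288
v -3.22 1.149 3.43
v -3.785 0.719 2.351
v -3.664 1.1 3.493
v -4.123 0.447 2.478
v -4.001 0.829 3.62
v -4.247 0.041 2.627
v -4.125 0.422 3.769
v -4.118 -0.373 2.751
v -3.996 0.008 3.893
v -3.777 -0.662 2.811
v -3.656 -0.281 3.953
v -3.333 -0.735 2.788
v -3.212 -0.354 3.93
v -2.926 -0.568 2.689
v -2.805 -0.187 3.831
v 2.898 -2.069 3.238
v 3.304 -2.455 2.47
v 3.482 -3.251 4.142
v 3.74 -1.981 2.808
v 3.683 -1.558 3.397
v 3.166 -1.435 3.893
v 2.491 -1.683 4.005
v 2.055 -2.156 3.668
v 2.112 -2.579 3.078
v 2.629 -2.702 2.583
f 2 1 5
f 2 5 3
f 3 5 6
f 3 6 4
f 5 1 7
f 5 7 6
f 6 7 8
f 6 8 4
f 7 1 9
f 7 9 8
f 8 9 10
f 8 10 4
f 9 1 11
f 9 11 10
f 10 11 12
f 10 12 4
f 11 1 13
f 11 13 12
f 12 13 14
f 12 14 4
f 13 1 15
f 13 15 14
f 14 15 16
f 14 16 4
f 15 1 17
f 15 17 16
f 16 17 18
f 16 18 4
f 17 1 19
f 17 19 18
f 18 19 20
f 18 20 4
f 19 1 21
f 19 21 20
f 20 21 22
f 20 22 4
f 21 1 23
f 21 23 22
f 22 23 24
f 22 24 4
f 23 1 25
f 23 25 24
f 24 25 26
f 24 26 4
f 25 1 27
f 25 27 26
f 26 27 28
f 26 28 4
f 27 1 29
f 27 29 28
f 28 29 30
f 28 30 4
f 29 1 31
f 29 31 30
f 30 31 32
f 30 32 4
f 31 1 2
f 31 2 32
f 32 2 3
f 32 3 4
f 34 33 37
f 34 37 35
f 35 37 38
f 35 38 36
f 37 33 39
f 37 39 38
f 38 39 40
f 38 40 36
f 39 33 41
f 39 41 40
f 40 41 42
f 40 42 36
f 41 33 43
f 41 43 42
f 42 43 44
f 42 44 36
f 43 33 45
f 43 45 44
f 44 45 46
f 44 46 36
f 45 33 47
f 45 47 46
f 46 47 48
f 46 48 36
f 47 33 49
f 47 49 48
f 48 49 50
f 48 50 36
f 49 33 51
f 49 51 50
f 50 51 52
f 50 52 36
f 51 33 53
f 51 53 52
f 52 53 54
f 52 54 36
f 53 33 55
f 53 55 54
f 54 55 56
f 54 56 36
f 55 33 34
f 55 34 56
f 56 34 35
f 56 35 36
f 58 57 60
f 58 60 59
f 60 57 61
f 60 61 59
f 61 57 62
f 61 62 59
f 62 57 63
f 62 63 59
f 63 57 64
f 63 64 59
f 64 57 65
f 64 65 59
f 65 57 66
f 65 66 59
f 66 57 58
f 66 58 59



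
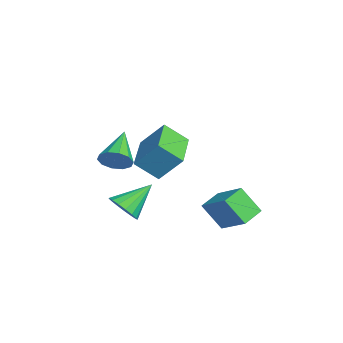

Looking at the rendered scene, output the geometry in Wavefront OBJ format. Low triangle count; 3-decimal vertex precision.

v 0.311 4.277 -4.465
v -0.106 3.535 -3.303
v 1.521 4.961 -3.594
v 1.104 4.22 -2.433
v 0.976 3.46 -4.747
v 0.559 2.719 -3.586
v 2.186 4.145 -3.877
v 1.769 3.403 -2.715
v -1.131 -0.207 -4.362
v -0.768 0.331 -4.863
v -1.609 1.087 -3.318
v -1.135 0.307 -5.001
v -1.501 0.165 -4.992
v -1.782 -0.062 -4.84
v -1.914 -0.322 -4.577
v -1.867 -0.556 -4.266
v -1.651 -0.71 -3.976
v -1.317 -0.749 -3.775
v -0.939 -0.664 -3.709
v -0.606 -0.474 -3.792
v -0.393 -0.223 -4.005
v -0.349 0.032 -4.301
v -0.485 0.232 -4.61
v -0.755 1.467 -1.352
v -0.966 0.511 -0.512
v -0.352 2.37 -0.224
v -0.563 1.414 0.616
v 1.163 0.866 -1.556
v 0.952 -0.09 -0.716
v 1.566 1.769 -0.428
v 1.355 0.813 0.412
v -3.116 -0.187 -2.554
v -2.875 -0.541 -1.903
v -4.664 0.467 -1.626
v -2.69 -0.096 -1.907
v -2.667 0.315 -2.159
v -2.816 0.534 -2.562
v -3.08 0.477 -2.962
v -3.357 0.168 -3.206
v -3.542 -0.278 -3.201
v -3.564 -0.688 -2.949
v -3.415 -0.907 -2.546
v -3.152 -0.851 -2.147
f 2 4 1
f 5 2 1
f 1 4 3
f 3 5 1
f 2 8 4
f 6 2 5
f 6 8 2
f 4 8 3
f 7 5 3
f 3 8 7
f 7 6 5
f 8 6 7
f 10 9 12
f 10 12 11
f 12 9 13
f 12 13 11
f 13 9 14
f 13 14 11
f 14 9 15
f 14 15 11
f 15 9 16
f 15 16 11
f 16 9 17
f 16 17 11
f 17 9 18
f 17 18 11
f 18 9 19
f 18 19 11
f 19 9 20
f 19 20 11
f 20 9 21
f 20 21 11
f 21 9 22
f 21 22 11
f 22 9 23
f 22 23 11
f 23 9 10
f 23 10 11
f 25 27 24
f 28 25 24
f 24 27 26
f 26 28 24
f 25 31 27
f 29 25 28
f 29 31 25
f 27 31 26
f 30 28 26
f 26 31 30
f 30 29 28
f 31 29 30
f 33 32 35
f 33 35 34
f 35 32 36
f 35 36 34
f 36 32 37
f 36 37 34
f 37 32 38
f 37 38 34
f 38 32 39
f 38 39 34
f 39 32 40
f 39 40 34
f 40 32 41
f 40 41 34
f 41 32 42
f 41 42 34
f 42 32 43
f 42 43 34
f 43 32 33
f 43 33 34



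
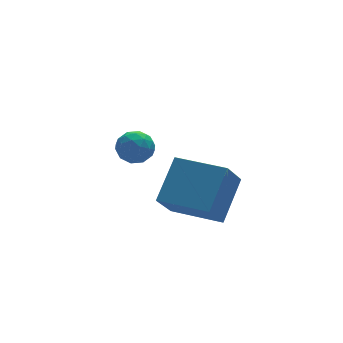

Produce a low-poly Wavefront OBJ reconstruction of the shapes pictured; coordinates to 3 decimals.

v -1.29 0.813 2.736
v -0.694 0.513 3.094
v -2.006 -0.073 3.186
v -1.41 -0.373 3.544
v -1.692 0.293 3.769
v -1.249 0.84 3.491
v -1.451 -0.4 2.789
v -1.008 0.147 2.511
v -0.793 -0.237 3.127
v -0.943 0.192 3.733
v -1.757 0.248 2.547
v -1.907 0.677 3.153
v -0.929 0.741 2.876
v -1.771 -0.301 3.404
v -1.937 0.09 3.537
v -1.586 -0.086 3.747
v -1.255 0.933 3.109
v -0.905 0.757 3.32
v -1.492 0.627 3.717
v -1.795 -0.317 2.96
v -1.445 -0.493 3.171
v -1.114 0.526 2.533
v -0.763 0.35 2.743
v -1.208 -0.187 2.563
v -0.637 0.124 3.105
v -1.058 -0.397 3.37
v -1.082 -0.413 2.926
v -0.822 -0.091 2.762
v -0.725 0.376 3.462
v -1.146 -0.145 3.726
v -1.312 0.246 3.858
v -1.051 0.568 3.695
v -0.783 -0.065 3.481
v -1.554 0.585 2.554
v -1.975 0.064 2.818
v -1.649 -0.128 2.585
v -1.388 0.194 2.422
v -1.642 0.837 2.91
v -2.063 0.316 3.175
v -1.878 0.531 3.518
v -1.618 0.853 3.354
v -1.917 0.505 2.799
v 1.419 -0.016 -0.93
v 2.605 1.075 0.479
v -0.029 1.626 -0.982
v 1.156 2.717 0.427
v 2.304 0.723 -2.247
v 3.489 1.814 -0.838
v 0.855 2.365 -2.299
v 2.041 3.456 -0.89
f 1 38 17
f 38 12 41
f 17 41 6
f 38 41 17
f 1 17 13
f 17 6 18
f 13 18 2
f 17 18 13
f 1 13 22
f 13 2 23
f 22 23 8
f 13 23 22
f 1 22 34
f 22 8 37
f 34 37 11
f 22 37 34
f 1 34 38
f 34 11 42
f 38 42 12
f 34 42 38
f 2 18 29
f 18 6 32
f 29 32 10
f 18 32 29
f 6 41 19
f 41 12 40
f 19 40 5
f 41 40 19
f 12 42 39
f 42 11 35
f 39 35 3
f 42 35 39
f 11 37 36
f 37 8 24
f 36 24 7
f 37 24 36
f 8 23 28
f 23 2 25
f 28 25 9
f 23 25 28
f 4 30 16
f 30 10 31
f 16 31 5
f 30 31 16
f 4 16 14
f 16 5 15
f 14 15 3
f 16 15 14
f 4 14 21
f 14 3 20
f 21 20 7
f 14 20 21
f 4 21 26
f 21 7 27
f 26 27 9
f 21 27 26
f 4 26 30
f 26 9 33
f 30 33 10
f 26 33 30
f 5 31 19
f 31 10 32
f 19 32 6
f 31 32 19
f 3 15 39
f 15 5 40
f 39 40 12
f 15 40 39
f 7 20 36
f 20 3 35
f 36 35 11
f 20 35 36
f 9 27 28
f 27 7 24
f 28 24 8
f 27 24 28
f 10 33 29
f 33 9 25
f 29 25 2
f 33 25 29
f 44 46 43
f 47 44 43
f 43 46 45
f 45 47 43
f 44 50 46
f 48 44 47
f 48 50 44
f 46 50 45
f 49 47 45
f 45 50 49
f 49 48 47
f 50 48 49



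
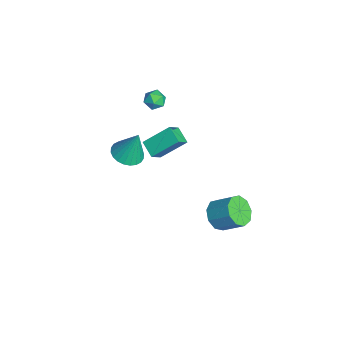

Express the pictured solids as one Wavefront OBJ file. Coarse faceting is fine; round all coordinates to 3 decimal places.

v -3.741 0.245 -1.144
v -3.707 1.827 0.063
v -4.331 0.88 -1.959
v -4.298 2.462 -0.752
v -2.742 0.578 -1.608
v -2.709 2.16 -0.401
v -3.333 1.213 -2.423
v -3.299 2.795 -1.216
v -4.25 1.224 3.262
v -3.547 1.394 3.32
v -4.013 0.566 2.32
v -3.31 0.736 2.378
v -3.623 0.31 2.875
v -3.769 0.717 3.458
v -3.791 1.243 2.182
v -3.937 1.65 2.765
v -3.263 1.406 2.653
v -3.159 0.829 3.081
v -4.401 1.131 2.559
v -4.297 0.554 2.987
v 3.416 3.201 -1.035
v 4.023 2.495 -0.698
v 4.691 3.533 0.272
v 4.084 4.239 -0.065
v 4.305 2.81 -1.228
v 4.973 3.848 -0.258
v 4.17 3.307 -1.668
v 4.838 4.345 -0.698
v 3.682 3.755 -1.811
v 4.351 4.793 -0.841
v 3.07 3.943 -1.591
v 3.739 4.981 -0.621
v 2.62 3.785 -1.111
v 3.288 4.823 -0.141
v 2.542 3.353 -0.595
v 3.21 4.391 0.375
v 2.873 2.85 -0.285
v 3.541 3.888 0.685
v 3.458 2.511 -0.326
v 4.126 3.549 0.644
v -0.472 -1.185 1.587
v 0.416 -0.842 1.352
v -0.208 -0.575 3.473
v 0.197 -0.536 1.284
v -0.123 -0.329 1.261
v -0.497 -0.251 1.289
v -0.866 -0.316 1.361
v -1.176 -0.513 1.469
v -1.379 -0.813 1.594
v -1.443 -1.169 1.718
v -1.36 -1.527 1.822
v -1.141 -1.833 1.89
v -0.821 -2.041 1.912
v -0.447 -2.118 1.885
v -0.078 -2.053 1.812
v 0.232 -1.856 1.705
v 0.435 -1.557 1.58
v 0.499 -1.201 1.456
f 2 4 1
f 5 2 1
f 1 4 3
f 3 5 1
f 2 8 4
f 6 2 5
f 6 8 2
f 4 8 3
f 7 5 3
f 3 8 7
f 7 6 5
f 8 6 7
f 9 20 14
f 9 14 10
f 9 10 16
f 9 16 19
f 9 19 20
f 10 14 18
f 14 20 13
f 20 19 11
f 19 16 15
f 16 10 17
f 12 18 13
f 12 13 11
f 12 11 15
f 12 15 17
f 12 17 18
f 13 18 14
f 11 13 20
f 15 11 19
f 17 15 16
f 18 17 10
f 22 21 25
f 22 25 23
f 23 25 26
f 23 26 24
f 25 21 27
f 25 27 26
f 26 27 28
f 26 28 24
f 27 21 29
f 27 29 28
f 28 29 30
f 28 30 24
f 29 21 31
f 29 31 30
f 30 31 32
f 30 32 24
f 31 21 33
f 31 33 32
f 32 33 34
f 32 34 24
f 33 21 35
f 33 35 34
f 34 35 36
f 34 36 24
f 35 21 37
f 35 37 36
f 36 37 38
f 36 38 24
f 37 21 39
f 37 39 38
f 38 39 40
f 38 40 24
f 39 21 22
f 39 22 40
f 40 22 23
f 40 23 24
f 42 41 44
f 42 44 43
f 44 41 45
f 44 45 43
f 45 41 46
f 45 46 43
f 46 41 47
f 46 47 43
f 47 41 48
f 47 48 43
f 48 41 49
f 48 49 43
f 49 41 50
f 49 50 43
f 50 41 51
f 50 51 43
f 51 41 52
f 51 52 43
f 52 41 53
f 52 53 43
f 53 41 54
f 53 54 43
f 54 41 55
f 54 55 43
f 55 41 56
f 55 56 43
f 56 41 57
f 56 57 43
f 57 41 58
f 57 58 43
f 58 41 42
f 58 42 43



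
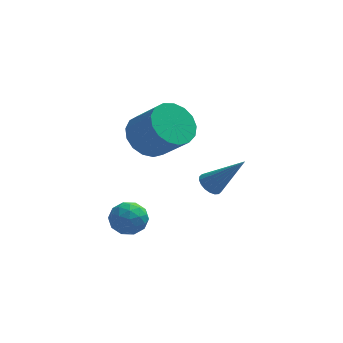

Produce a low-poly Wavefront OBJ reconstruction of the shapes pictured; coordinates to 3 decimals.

v -3.983 1.6 -4.165
v -3.506 1.562 -3.46
v -4.334 0.278 -4
v -3.857 0.24 -3.295
v -4.572 0.703 -3.301
v -4.355 1.52 -3.404
v -3.485 0.32 -4.056
v -3.268 1.137 -4.159
v -3.199 0.771 -3.393
v -3.87 1.008 -2.926
v -3.97 0.832 -4.534
v -4.641 1.069 -4.067
v -3.714 1.697 -3.827
v -4.126 0.143 -3.633
v -4.546 0.415 -3.636
v -4.266 0.393 -3.222
v -4.212 1.673 -3.794
v -3.932 1.65 -3.38
v -4.559 1.145 -3.286
v -3.908 0.19 -4.08
v -3.628 0.167 -3.666
v -3.574 1.447 -4.238
v -3.294 1.425 -3.824
v -3.281 0.695 -4.174
v -3.253 1.21 -3.374
v -3.459 0.432 -3.276
v -3.24 0.479 -3.724
v -3.113 0.96 -3.784
v -3.648 1.349 -3.099
v -3.854 0.572 -3.002
v -4.274 0.844 -3.005
v -4.147 1.324 -3.066
v -3.467 0.884 -3.06
v -3.986 1.268 -4.458
v -4.192 0.491 -4.361
v -3.693 0.516 -4.394
v -3.566 0.996 -4.455
v -4.381 1.408 -4.184
v -4.587 0.63 -4.086
v -4.727 0.88 -3.676
v -4.6 1.361 -3.736
v -4.373 0.956 -4.4
v -0.691 0.59 -1.419
v -0.253 0.756 -1.762
v 0.631 0.29 0.119
v -0.329 0.978 -1.654
v -0.476 1.123 -1.5
v -0.666 1.162 -1.329
v -0.861 1.088 -1.176
v -1.021 0.916 -1.072
v -1.117 0.678 -1.036
v -1.128 0.424 -1.076
v -1.052 0.202 -1.184
v -0.905 0.057 -1.339
v -0.715 0.017 -1.509
v -0.521 0.091 -1.662
v -0.36 0.264 -1.767
v -0.264 0.501 -1.803
v -3.168 2.494 0.099
v -2.566 2.044 -0.69
v -1.529 1.255 0.552
v -2.132 1.706 1.341
v -2.33 2.5 -0.597
v -1.293 1.711 0.645
v -2.286 2.954 -0.346
v -1.249 2.166 0.897
v -2.444 3.304 0.008
v -1.407 2.515 1.251
v -2.768 3.468 0.383
v -1.732 2.679 1.625
v -3.184 3.408 0.692
v -2.147 2.62 1.935
v -3.596 3.14 0.866
v -2.56 2.351 2.108
v -3.91 2.723 0.864
v -2.874 1.935 2.106
v -4.055 2.254 0.686
v -3.018 1.466 1.929
v -3.996 1.84 0.374
v -2.959 1.052 1.617
v -3.747 1.576 -0.001
v -2.711 0.788 1.242
v -3.366 1.522 -0.353
v -2.33 0.734 0.889
v -2.94 1.691 -0.602
v -1.903 0.902 0.641
f 1 38 17
f 38 12 41
f 17 41 6
f 38 41 17
f 1 17 13
f 17 6 18
f 13 18 2
f 17 18 13
f 1 13 22
f 13 2 23
f 22 23 8
f 13 23 22
f 1 22 34
f 22 8 37
f 34 37 11
f 22 37 34
f 1 34 38
f 34 11 42
f 38 42 12
f 34 42 38
f 2 18 29
f 18 6 32
f 29 32 10
f 18 32 29
f 6 41 19
f 41 12 40
f 19 40 5
f 41 40 19
f 12 42 39
f 42 11 35
f 39 35 3
f 42 35 39
f 11 37 36
f 37 8 24
f 36 24 7
f 37 24 36
f 8 23 28
f 23 2 25
f 28 25 9
f 23 25 28
f 4 30 16
f 30 10 31
f 16 31 5
f 30 31 16
f 4 16 14
f 16 5 15
f 14 15 3
f 16 15 14
f 4 14 21
f 14 3 20
f 21 20 7
f 14 20 21
f 4 21 26
f 21 7 27
f 26 27 9
f 21 27 26
f 4 26 30
f 26 9 33
f 30 33 10
f 26 33 30
f 5 31 19
f 31 10 32
f 19 32 6
f 31 32 19
f 3 15 39
f 15 5 40
f 39 40 12
f 15 40 39
f 7 20 36
f 20 3 35
f 36 35 11
f 20 35 36
f 9 27 28
f 27 7 24
f 28 24 8
f 27 24 28
f 10 33 29
f 33 9 25
f 29 25 2
f 33 25 29
f 44 43 46
f 44 46 45
f 46 43 47
f 46 47 45
f 47 43 48
f 47 48 45
f 48 43 49
f 48 49 45
f 49 43 50
f 49 50 45
f 50 43 51
f 50 51 45
f 51 43 52
f 51 52 45
f 52 43 53
f 52 53 45
f 53 43 54
f 53 54 45
f 54 43 55
f 54 55 45
f 55 43 56
f 55 56 45
f 56 43 57
f 56 57 45
f 57 43 58
f 57 58 45
f 58 43 44
f 58 44 45
f 60 59 63
f 60 63 61
f 61 63 64
f 61 64 62
f 63 59 65
f 63 65 64
f 64 65 66
f 64 66 62
f 65 59 67
f 65 67 66
f 66 67 68
f 66 68 62
f 67 59 69
f 67 69 68
f 68 69 70
f 68 70 62
f 69 59 71
f 69 71 70
f 70 71 72
f 70 72 62
f 71 59 73
f 71 73 72
f 72 73 74
f 72 74 62
f 73 59 75
f 73 75 74
f 74 75 76
f 74 76 62
f 75 59 77
f 75 77 76
f 76 77 78
f 76 78 62
f 77 59 79
f 77 79 78
f 78 79 80
f 78 80 62
f 79 59 81
f 79 81 80
f 80 81 82
f 80 82 62
f 81 59 83
f 81 83 82
f 82 83 84
f 82 84 62
f 83 59 85
f 83 85 84
f 84 85 86
f 84 86 62
f 85 59 60
f 85 60 86
f 86 60 61
f 86 61 62



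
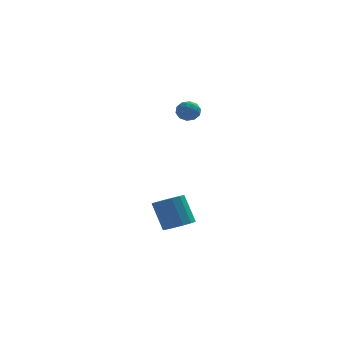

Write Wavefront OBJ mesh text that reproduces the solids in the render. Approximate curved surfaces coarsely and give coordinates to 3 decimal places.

v -0.569 0.539 3.408
v -0.008 1.019 3.654
v 0.048 -0.439 3.906
v 0.609 0.041 4.152
v -0.097 0.07 4.477
v -0.479 0.674 4.169
v 0.519 -0.094 3.391
v 0.137 0.51 3.083
v 0.664 0.627 3.643
v 0.284 0.729 4.314
v -0.244 -0.149 3.246
v -0.624 -0.047 3.917
v -0.343 0.865 3.487
v 0.383 -0.285 4.073
v -0.032 -0.267 4.264
v 0.298 0.014 4.408
v -0.619 0.662 3.79
v -0.289 0.944 3.934
v -0.342 0.387 4.418
v 0.329 -0.364 3.626
v 0.659 -0.082 3.77
v -0.258 0.566 3.152
v 0.072 0.847 3.296
v 0.382 0.193 3.142
v 0.382 0.916 3.625
v 0.745 0.342 3.918
v 0.692 0.262 3.471
v 0.467 0.617 3.29
v 0.159 0.976 4.02
v 0.522 0.402 4.312
v 0.106 0.419 4.504
v -0.118 0.774 4.323
v 0.554 0.746 4.013
v -0.482 0.178 3.248
v -0.119 -0.396 3.54
v 0.158 -0.194 3.237
v -0.066 0.161 3.056
v -0.705 0.238 3.642
v -0.342 -0.336 3.935
v -0.427 -0.037 4.27
v -0.652 0.318 4.089
v -0.514 -0.166 3.547
v -0.419 -1.49 -4.699
v 0.278 -2.049 -4.251
v -0.404 -1.409 -2.393
v -1.101 -0.85 -2.841
v 0.512 -1.544 -4.339
v -0.17 -0.904 -2.481
v 0.45 -1.022 -4.541
v -0.231 -0.382 -2.683
v 0.113 -0.648 -4.794
v -0.569 -0.008 -2.936
v -0.394 -0.542 -5.016
v -1.076 0.098 -3.158
v -0.909 -0.737 -5.138
v -1.59 -0.097 -3.28
v -1.268 -1.17 -5.12
v -1.949 -0.53 -3.262
v -1.358 -1.706 -4.969
v -2.039 -1.066 -3.111
v -1.149 -2.172 -4.732
v -1.831 -1.532 -2.874
v -0.709 -2.423 -4.484
v -1.391 -1.783 -2.626
v -0.177 -2.377 -4.305
v -0.859 -1.737 -2.447
f 1 38 17
f 38 12 41
f 17 41 6
f 38 41 17
f 1 17 13
f 17 6 18
f 13 18 2
f 17 18 13
f 1 13 22
f 13 2 23
f 22 23 8
f 13 23 22
f 1 22 34
f 22 8 37
f 34 37 11
f 22 37 34
f 1 34 38
f 34 11 42
f 38 42 12
f 34 42 38
f 2 18 29
f 18 6 32
f 29 32 10
f 18 32 29
f 6 41 19
f 41 12 40
f 19 40 5
f 41 40 19
f 12 42 39
f 42 11 35
f 39 35 3
f 42 35 39
f 11 37 36
f 37 8 24
f 36 24 7
f 37 24 36
f 8 23 28
f 23 2 25
f 28 25 9
f 23 25 28
f 4 30 16
f 30 10 31
f 16 31 5
f 30 31 16
f 4 16 14
f 16 5 15
f 14 15 3
f 16 15 14
f 4 14 21
f 14 3 20
f 21 20 7
f 14 20 21
f 4 21 26
f 21 7 27
f 26 27 9
f 21 27 26
f 4 26 30
f 26 9 33
f 30 33 10
f 26 33 30
f 5 31 19
f 31 10 32
f 19 32 6
f 31 32 19
f 3 15 39
f 15 5 40
f 39 40 12
f 15 40 39
f 7 20 36
f 20 3 35
f 36 35 11
f 20 35 36
f 9 27 28
f 27 7 24
f 28 24 8
f 27 24 28
f 10 33 29
f 33 9 25
f 29 25 2
f 33 25 29
f 44 43 47
f 44 47 45
f 45 47 48
f 45 48 46
f 47 43 49
f 47 49 48
f 48 49 50
f 48 50 46
f 49 43 51
f 49 51 50
f 50 51 52
f 50 52 46
f 51 43 53
f 51 53 52
f 52 53 54
f 52 54 46
f 53 43 55
f 53 55 54
f 54 55 56
f 54 56 46
f 55 43 57
f 55 57 56
f 56 57 58
f 56 58 46
f 57 43 59
f 57 59 58
f 58 59 60
f 58 60 46
f 59 43 61
f 59 61 60
f 60 61 62
f 60 62 46
f 61 43 63
f 61 63 62
f 62 63 64
f 62 64 46
f 63 43 65
f 63 65 64
f 64 65 66
f 64 66 46
f 65 43 44
f 65 44 66
f 66 44 45
f 66 45 46



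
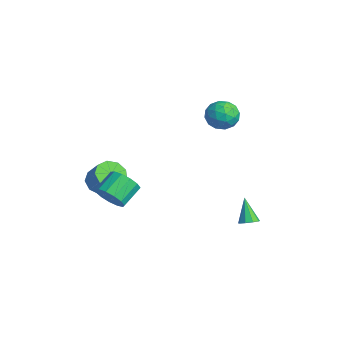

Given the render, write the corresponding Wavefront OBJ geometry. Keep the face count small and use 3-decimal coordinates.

v 4.318 2.746 -3.644
v 4.667 2.421 -3.414
v 3.542 2.794 -2.396
v 4.768 2.766 -3.365
v 4.658 3.101 -3.446
v 4.389 3.271 -3.62
v 4.086 3.195 -3.805
v 3.892 2.91 -3.915
v 3.897 2.547 -3.898
v 4.099 2.278 -3.762
v 4.403 2.228 -3.571
v 0.212 -2.951 -3.244
v 0.598 -3.252 -2.501
v 0.014 -2.249 -1.792
v -0.372 -1.949 -2.536
v 0.918 -2.923 -2.703
v 0.333 -1.92 -1.994
v 1.014 -2.603 -3.077
v 0.429 -1.6 -2.368
v 0.855 -2.393 -3.504
v 0.271 -1.39 -2.795
v 0.492 -2.361 -3.849
v -0.092 -1.358 -3.14
v 0.041 -2.516 -4.002
v -0.544 -1.513 -3.293
v -0.356 -2.81 -3.914
v -0.941 -1.807 -3.205
v -0.573 -3.148 -3.614
v -1.158 -2.145 -2.905
v -0.54 -3.424 -3.197
v -1.125 -2.421 -2.488
v -0.269 -3.55 -2.794
v -0.853 -2.547 -2.086
v 0.156 -3.486 -2.535
v -0.429 -2.483 -1.826
v -1.814 3.376 0.799
v -1.295 3.767 1.487
v -0.545 2.793 0.173
v -0.026 3.184 0.861
v -0.61 2.466 1.058
v -1.395 2.827 1.446
v -0.445 3.733 0.214
v -1.23 4.094 0.602
v -0.449 3.988 1.126
v -0.551 3.205 1.647
v -1.289 3.355 0.013
v -1.391 2.572 0.534
v -1.666 3.623 1.199
v -0.174 2.937 0.461
v -0.517 2.516 0.578
v -0.212 2.745 0.982
v -1.725 3.07 1.174
v -1.42 3.3 1.578
v -1.017 2.535 1.326
v -0.42 3.26 0.082
v -0.115 3.49 0.486
v -1.628 3.815 0.678
v -1.323 4.044 1.082
v -0.823 4.025 0.334
v -0.864 3.982 1.39
v -0.117 3.639 1.022
v -0.364 3.962 0.642
v -0.825 4.174 0.87
v -0.924 3.522 1.697
v -0.177 3.179 1.328
v -0.521 2.757 1.445
v -0.982 2.969 1.672
v -0.426 3.652 1.484
v -1.663 3.381 0.332
v -0.916 3.038 -0.037
v -0.858 3.591 -0.012
v -1.319 3.803 0.215
v -1.723 2.921 0.638
v -0.976 2.578 0.27
v -1.015 2.386 0.79
v -1.476 2.598 1.018
v -1.414 2.908 0.176
v -2.748 -2.507 -3.923
v -2.17 -2.199 -4.511
v -1.274 -1.925 -3.484
v -1.852 -2.233 -2.897
v -2.526 -1.753 -4.319
v -1.63 -1.479 -3.292
v -2.986 -1.66 -3.941
v -2.09 -1.386 -2.915
v -3.335 -1.963 -3.556
v -2.438 -1.689 -2.53
v -3.409 -2.521 -3.342
v -2.512 -2.247 -2.316
v -3.174 -3.072 -3.4
v -2.277 -2.798 -2.374
v -2.74 -3.359 -3.703
v -1.843 -3.085 -2.677
v -2.31 -3.247 -4.109
v -1.413 -2.973 -3.083
v -2.085 -2.789 -4.428
v -1.188 -2.515 -3.402
f 2 1 4
f 2 4 3
f 4 1 5
f 4 5 3
f 5 1 6
f 5 6 3
f 6 1 7
f 6 7 3
f 7 1 8
f 7 8 3
f 8 1 9
f 8 9 3
f 9 1 10
f 9 10 3
f 10 1 11
f 10 11 3
f 11 1 2
f 11 2 3
f 13 12 16
f 13 16 14
f 14 16 17
f 14 17 15
f 16 12 18
f 16 18 17
f 17 18 19
f 17 19 15
f 18 12 20
f 18 20 19
f 19 20 21
f 19 21 15
f 20 12 22
f 20 22 21
f 21 22 23
f 21 23 15
f 22 12 24
f 22 24 23
f 23 24 25
f 23 25 15
f 24 12 26
f 24 26 25
f 25 26 27
f 25 27 15
f 26 12 28
f 26 28 27
f 27 28 29
f 27 29 15
f 28 12 30
f 28 30 29
f 29 30 31
f 29 31 15
f 30 12 32
f 30 32 31
f 31 32 33
f 31 33 15
f 32 12 34
f 32 34 33
f 33 34 35
f 33 35 15
f 34 12 13
f 34 13 35
f 35 13 14
f 35 14 15
f 36 73 52
f 73 47 76
f 52 76 41
f 73 76 52
f 36 52 48
f 52 41 53
f 48 53 37
f 52 53 48
f 36 48 57
f 48 37 58
f 57 58 43
f 48 58 57
f 36 57 69
f 57 43 72
f 69 72 46
f 57 72 69
f 36 69 73
f 69 46 77
f 73 77 47
f 69 77 73
f 37 53 64
f 53 41 67
f 64 67 45
f 53 67 64
f 41 76 54
f 76 47 75
f 54 75 40
f 76 75 54
f 47 77 74
f 77 46 70
f 74 70 38
f 77 70 74
f 46 72 71
f 72 43 59
f 71 59 42
f 72 59 71
f 43 58 63
f 58 37 60
f 63 60 44
f 58 60 63
f 39 65 51
f 65 45 66
f 51 66 40
f 65 66 51
f 39 51 49
f 51 40 50
f 49 50 38
f 51 50 49
f 39 49 56
f 49 38 55
f 56 55 42
f 49 55 56
f 39 56 61
f 56 42 62
f 61 62 44
f 56 62 61
f 39 61 65
f 61 44 68
f 65 68 45
f 61 68 65
f 40 66 54
f 66 45 67
f 54 67 41
f 66 67 54
f 38 50 74
f 50 40 75
f 74 75 47
f 50 75 74
f 42 55 71
f 55 38 70
f 71 70 46
f 55 70 71
f 44 62 63
f 62 42 59
f 63 59 43
f 62 59 63
f 45 68 64
f 68 44 60
f 64 60 37
f 68 60 64
f 79 78 82
f 79 82 80
f 80 82 83
f 80 83 81
f 82 78 84
f 82 84 83
f 83 84 85
f 83 85 81
f 84 78 86
f 84 86 85
f 85 86 87
f 85 87 81
f 86 78 88
f 86 88 87
f 87 88 89
f 87 89 81
f 88 78 90
f 88 90 89
f 89 90 91
f 89 91 81
f 90 78 92
f 90 92 91
f 91 92 93
f 91 93 81
f 92 78 94
f 92 94 93
f 93 94 95
f 93 95 81
f 94 78 96
f 94 96 95
f 95 96 97
f 95 97 81
f 96 78 79
f 96 79 97
f 97 79 80
f 97 80 81

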